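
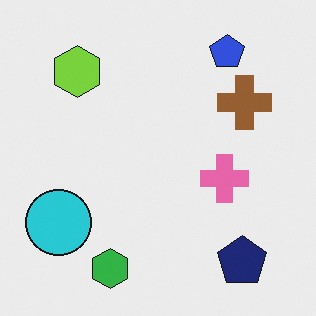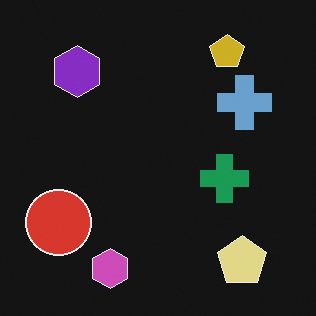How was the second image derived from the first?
The transformation is: color-inverted (negative).

The light background has become dark and every shape's color is its complement — a photographic negative.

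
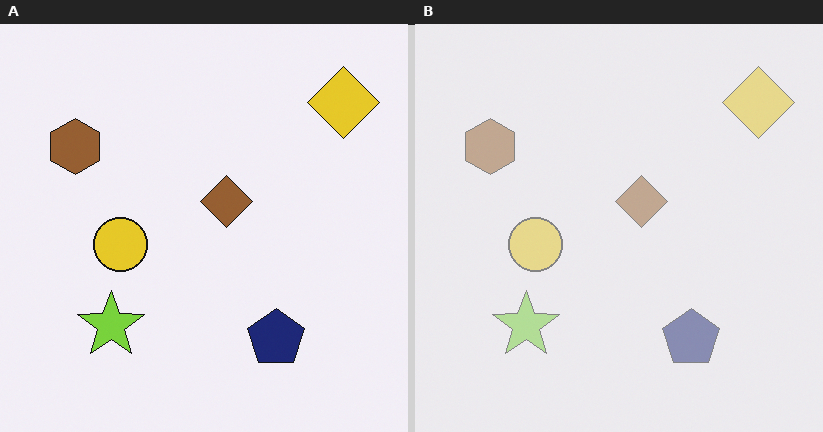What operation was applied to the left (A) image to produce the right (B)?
This is the original image washed out (contrast reduced).

Tones are pushed toward mid-grey across the whole image — a global contrast change.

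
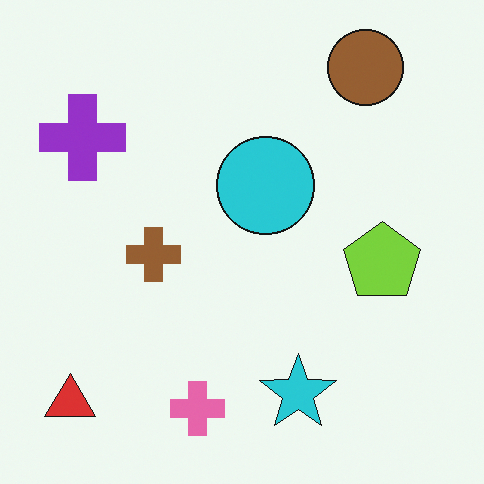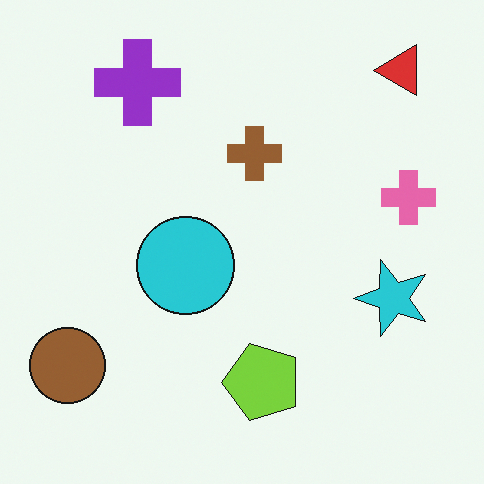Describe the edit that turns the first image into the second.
Transposed (reflected across the top-left ↔ bottom-right diagonal).

Shapes have swapped their row and column positions — what was in the top-right is now in the bottom-left — a diagonal reflection.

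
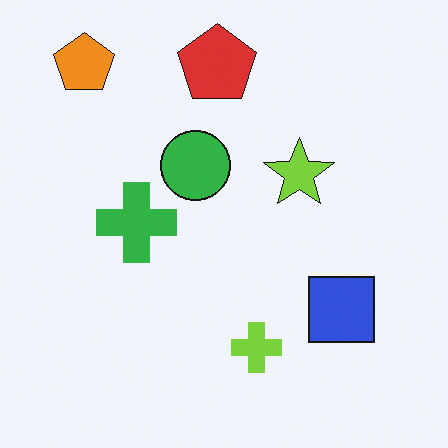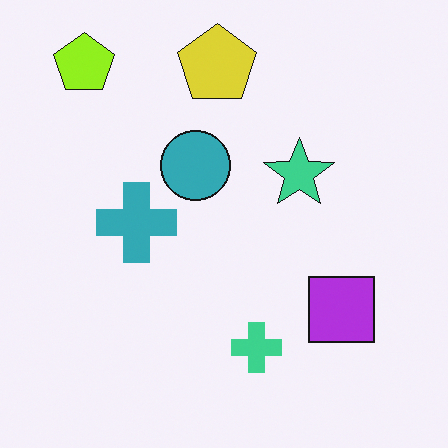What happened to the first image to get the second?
The transformation is: hue-shifted slightly.

Every shape's color has rotated by the same amount around the hue wheel — a uniform hue shift.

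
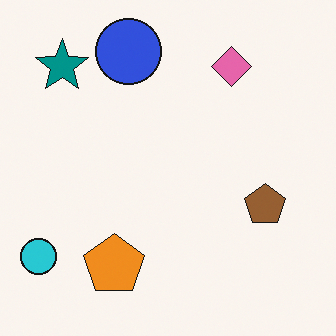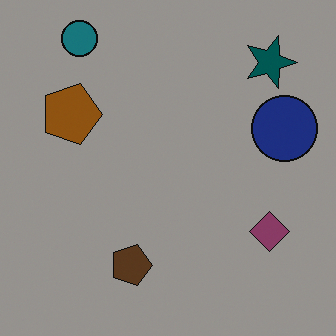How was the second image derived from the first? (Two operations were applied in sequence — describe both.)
The second image is the first darkened a lot, then rotated 90° clockwise.

Every pixel — background and shapes alike — is uniformly darkened. The cyan circle sits in the bottom-left of the first image and the top-left of the second — consistent with a whole-image 90° clockwise rotation.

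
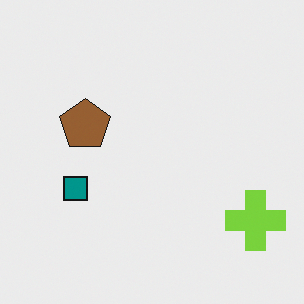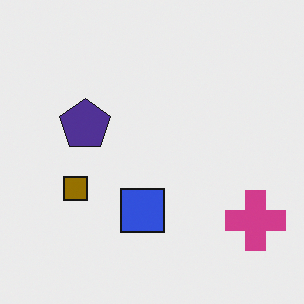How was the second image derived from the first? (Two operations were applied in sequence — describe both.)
The transformation is: hue-shifted by a large amount, then overlaid with an additional blue square.

Every shape's color has rotated by the same amount around the hue wheel — a uniform hue shift. A blue square appears in the second image that is absent from the first.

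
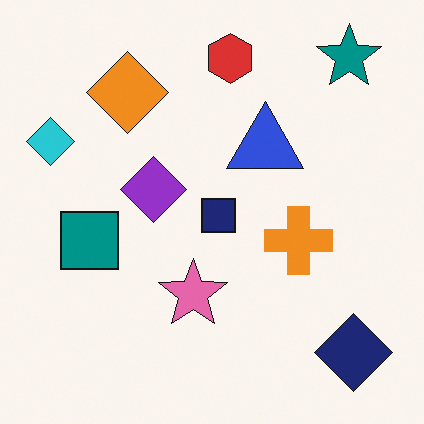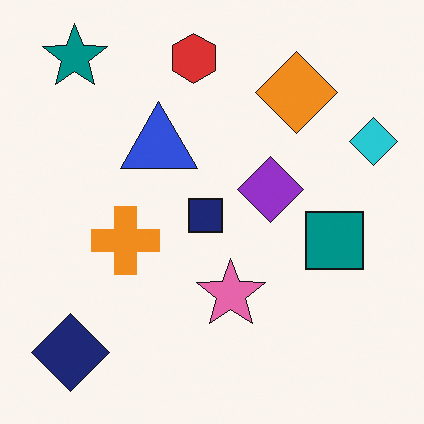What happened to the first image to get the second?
The second image is the first flipped horizontally (left ↔ right).

The cyan diamond is in the top-left of the first image and the top-right of the second — shapes on opposite sides of the vertical midline have swapped in a mirror flip.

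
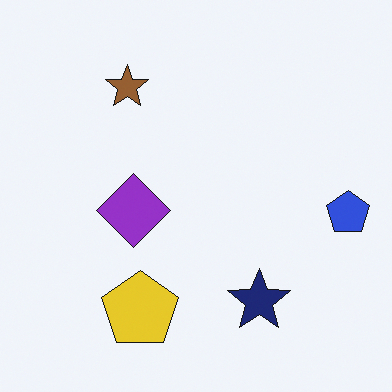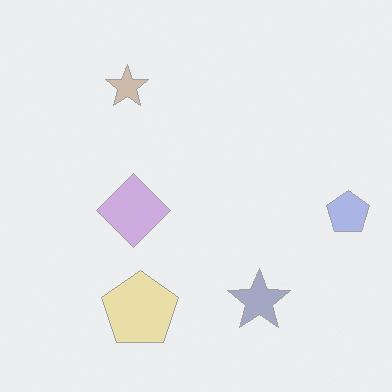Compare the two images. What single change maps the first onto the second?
The image was given much lower contrast.

Tones are pushed toward mid-grey across the whole image — a global contrast change.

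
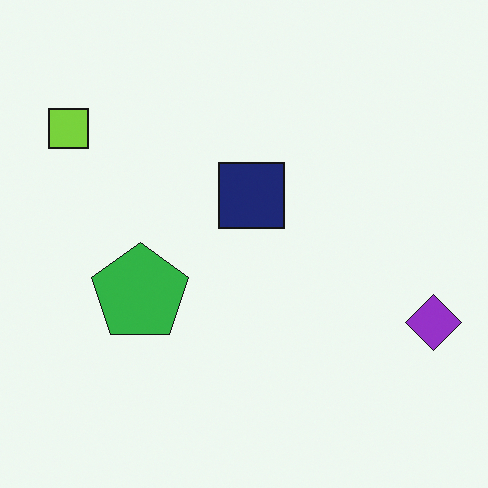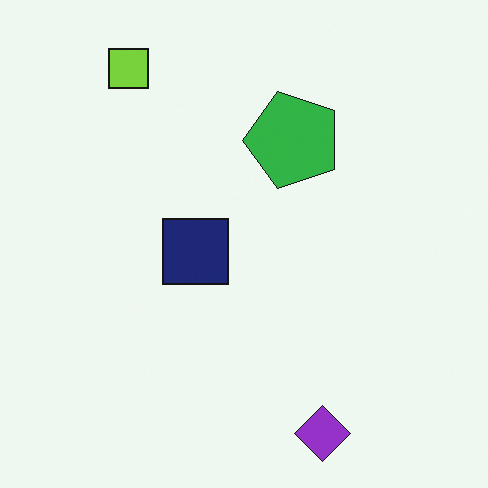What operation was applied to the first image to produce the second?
The image was transposed (reflected across the top-left ↔ bottom-right diagonal).

Shapes have swapped their row and column positions — what was in the top-right is now in the bottom-left — a diagonal reflection.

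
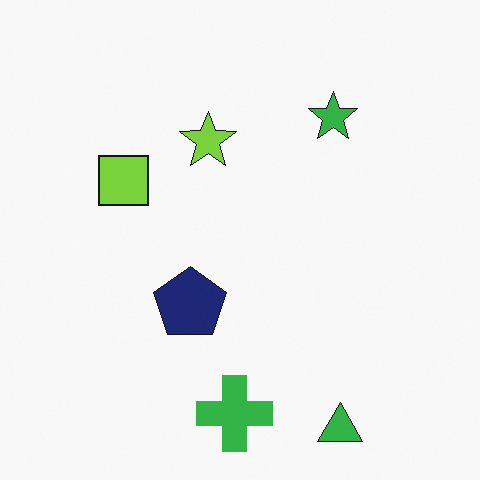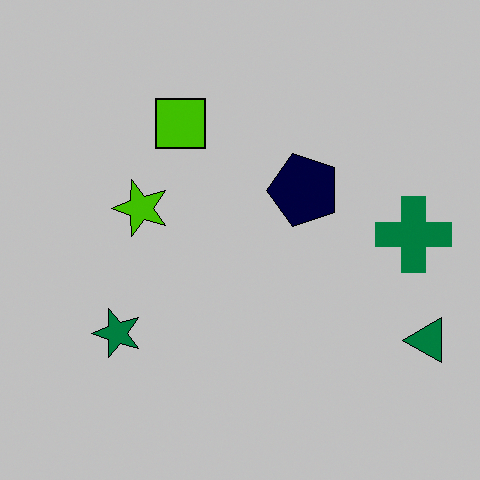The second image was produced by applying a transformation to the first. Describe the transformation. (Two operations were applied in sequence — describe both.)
The image was transposed (reflected across the top-left ↔ bottom-right diagonal), then heavily posterized to just a handful of flat colors.

Shapes have swapped their row and column positions — what was in the top-right is now in the bottom-left — a diagonal reflection. Each flat color has snapped to a coarser quantized level — most visibly, the near-white background has dropped to a flat grey.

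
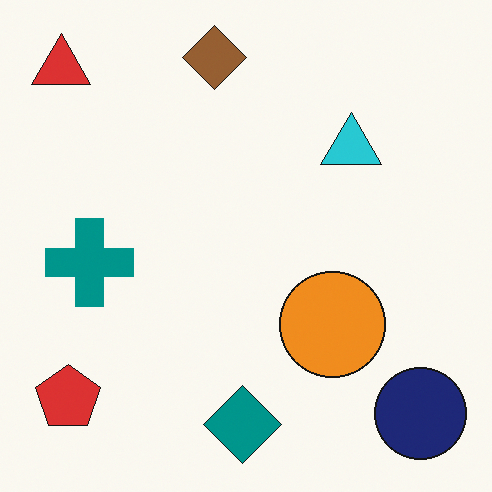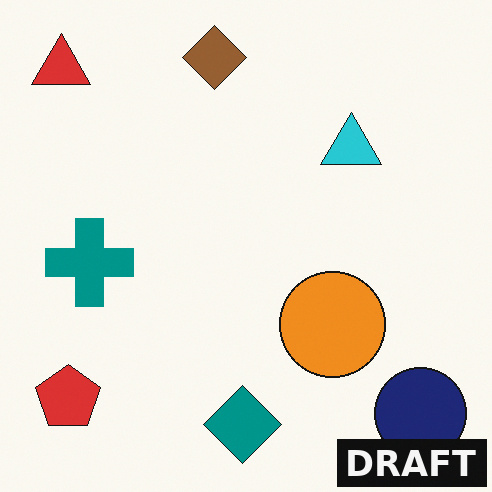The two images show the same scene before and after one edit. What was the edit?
This is the original image watermarked with the text "DRAFT" in the lower-right corner.

A dark label reading "DRAFT" appears in the lower-right corner.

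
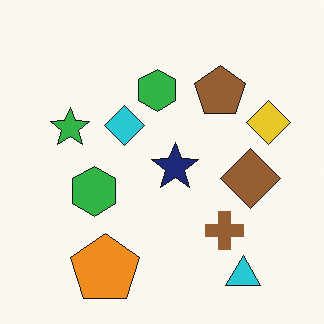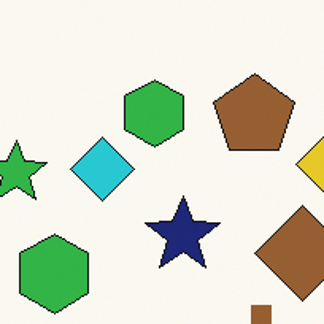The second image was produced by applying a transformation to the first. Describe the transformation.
The image was cropped slightly and scaled back up.

The visible shapes are larger and the field of view is narrower; shapes near the original edges may be partly or wholly outside the frame — a crop-and-rescale.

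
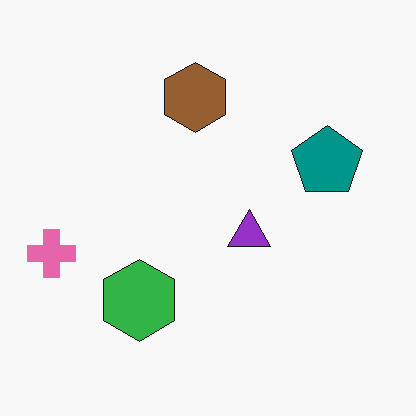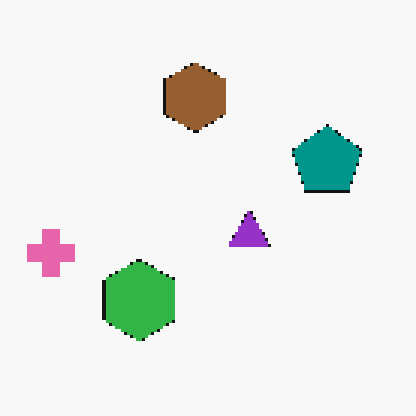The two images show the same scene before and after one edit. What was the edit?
It was mildly pixelated.

Shapes are reduced to large square blocks; fine edges and outlines are lost — a downscale-then-upscale (mosaic) effect.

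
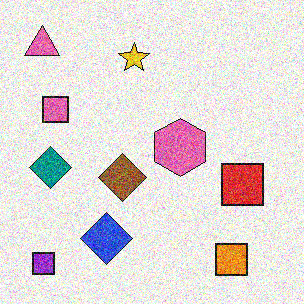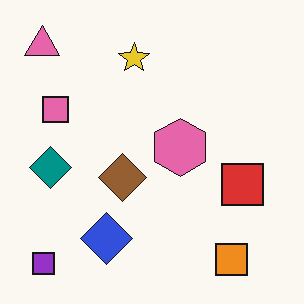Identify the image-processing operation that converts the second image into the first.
The transformation is: degraded with strong gaussian noise.

Random speckle covers the whole image, including the flat background.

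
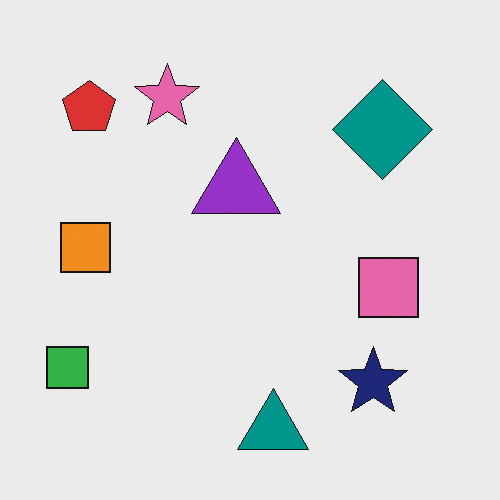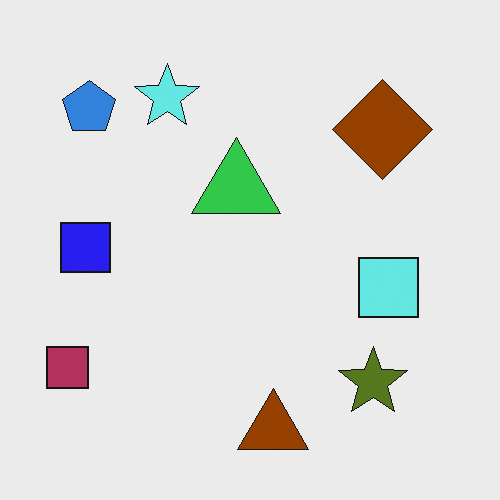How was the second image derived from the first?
It was hue-shifted through roughly half the color wheel.

Every shape's color has rotated by the same amount around the hue wheel — a uniform hue shift.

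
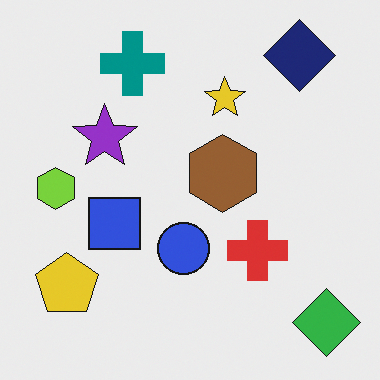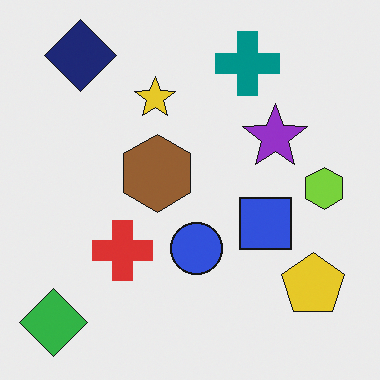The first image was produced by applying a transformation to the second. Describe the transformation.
Flipped horizontally (left ↔ right).

The green diamond is in the bottom-left of the second image and the bottom-right of the first — shapes on opposite sides of the vertical midline have swapped in a mirror flip.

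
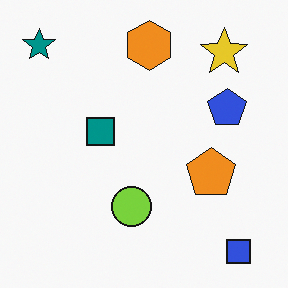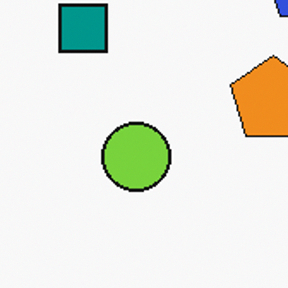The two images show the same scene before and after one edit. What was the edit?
The image was cropped tightly and scaled back up.

The visible shapes are larger and the field of view is narrower; shapes near the original edges may be partly or wholly outside the frame — a crop-and-rescale.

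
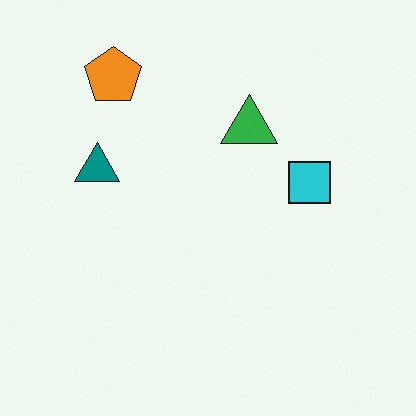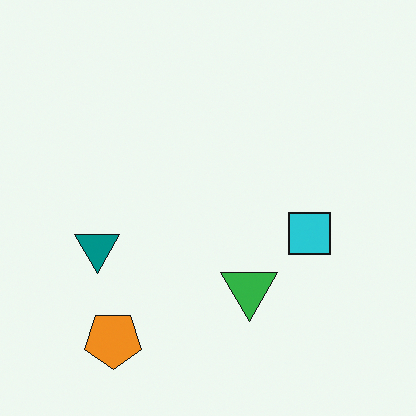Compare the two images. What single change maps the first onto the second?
This is the original image flipped vertically (top ↔ bottom).

The orange pentagon is in the top-left of the first image and the bottom-left of the second — shapes on opposite sides of the horizontal midline have swapped in a mirror flip.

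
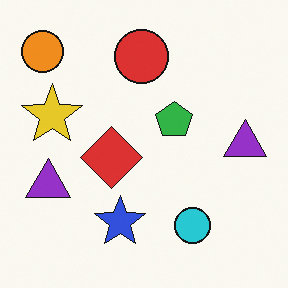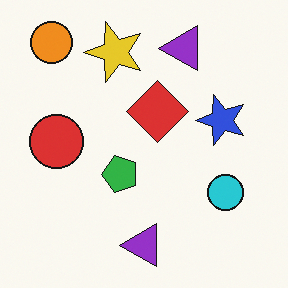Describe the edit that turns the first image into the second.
The transformation is: transposed (reflected across the top-left ↔ bottom-right diagonal).

Shapes have swapped their row and column positions — what was in the top-right is now in the bottom-left — a diagonal reflection.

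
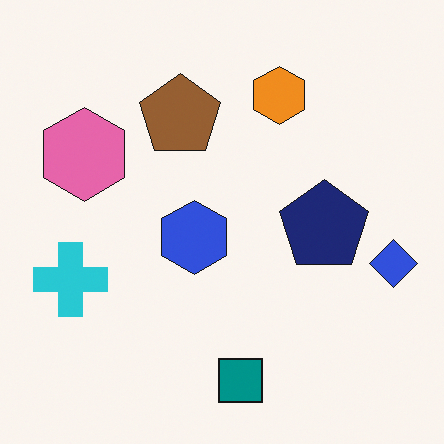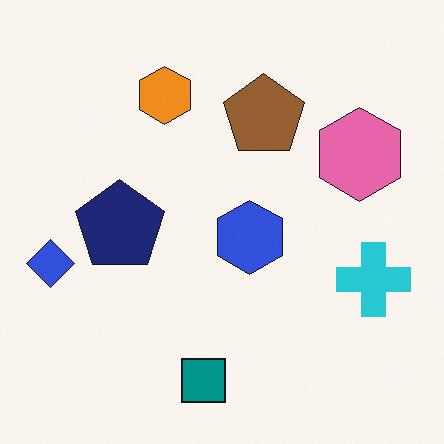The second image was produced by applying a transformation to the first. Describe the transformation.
The image was flipped horizontally (left ↔ right).

The blue diamond is in the right of the first image and the left of the second — shapes on opposite sides of the vertical midline have swapped in a mirror flip.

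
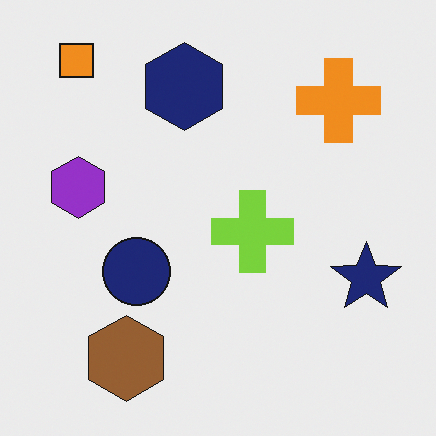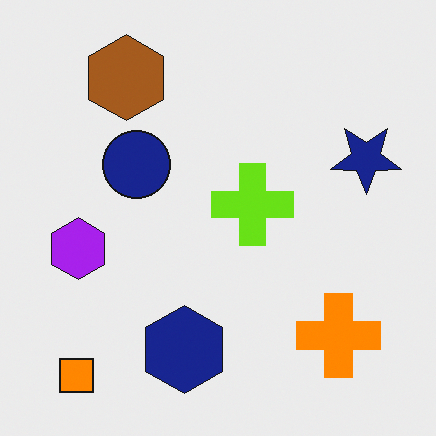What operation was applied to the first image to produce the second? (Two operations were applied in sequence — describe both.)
The second image is the first flipped vertically (top ↔ bottom), then slightly oversaturated.

The orange square is in the top-left of the first image and the bottom-left of the second — shapes on opposite sides of the horizontal midline have swapped in a mirror flip. All colors are more vivid — a global saturation change.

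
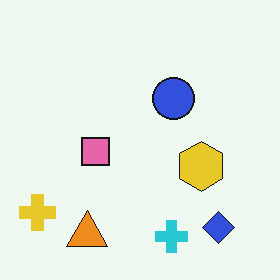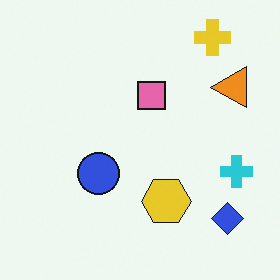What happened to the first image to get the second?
It was transposed (reflected across the top-left ↔ bottom-right diagonal).

Shapes have swapped their row and column positions — what was in the top-right is now in the bottom-left — a diagonal reflection.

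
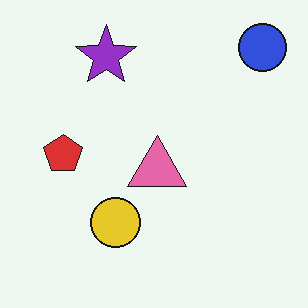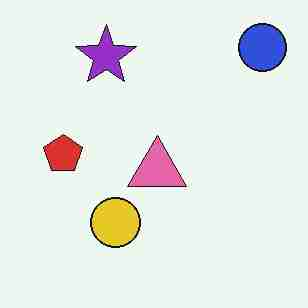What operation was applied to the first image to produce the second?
The image was degraded with heavy JPEG compression.

Blocky 8×8 compression artifacts appear around shape edges and the flat background shows ringing — characteristic JPEG degradation.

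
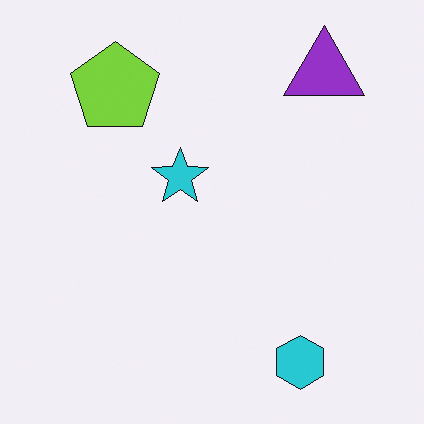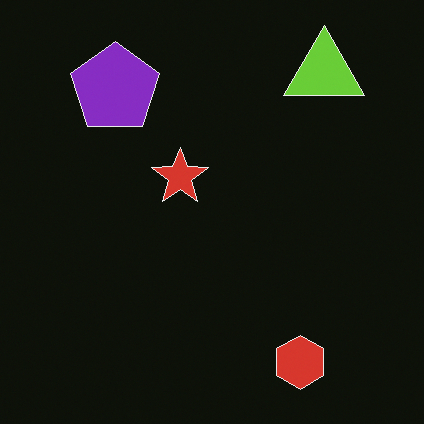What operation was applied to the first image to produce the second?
This is the original image color-inverted (negative).

The light background has become dark and every shape's color is its complement — a photographic negative.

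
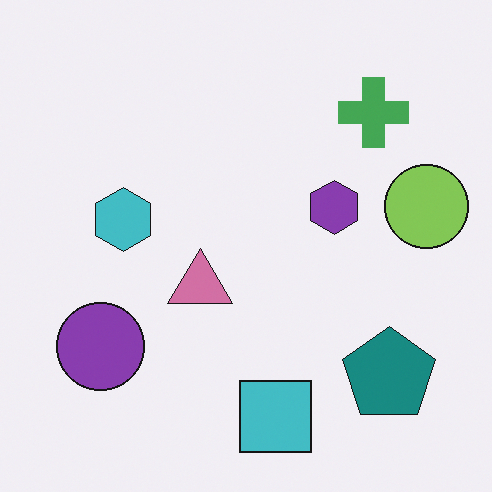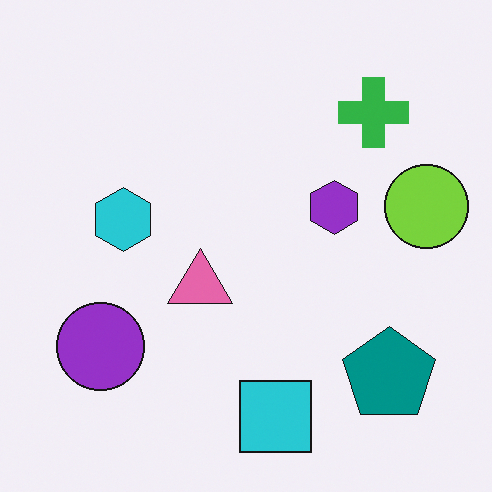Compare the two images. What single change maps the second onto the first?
The image was slightly desaturated.

All colors are more muted and greyish — a global saturation change.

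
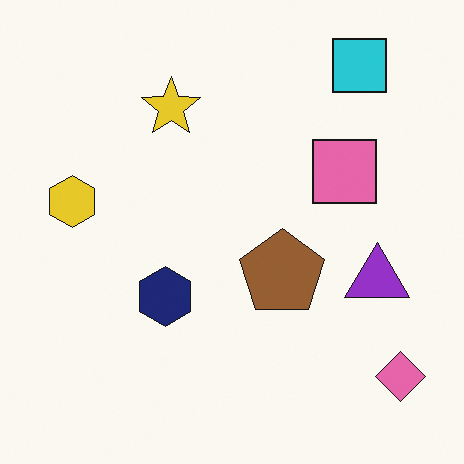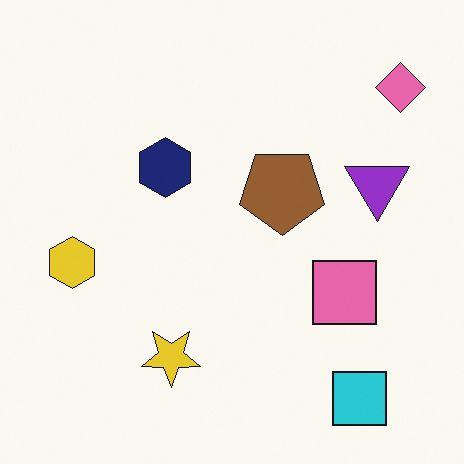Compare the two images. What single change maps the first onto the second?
It was flipped vertically (top ↔ bottom).

The cyan square is in the top-right of the first image and the bottom-right of the second — shapes on opposite sides of the horizontal midline have swapped in a mirror flip.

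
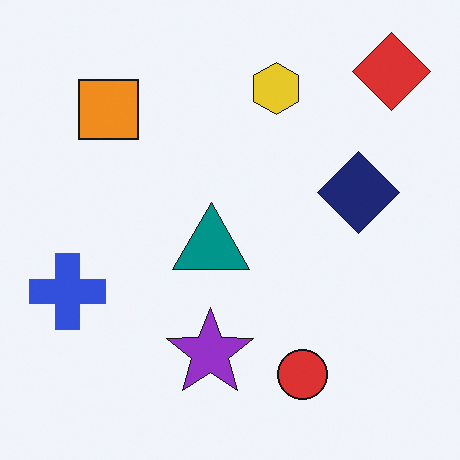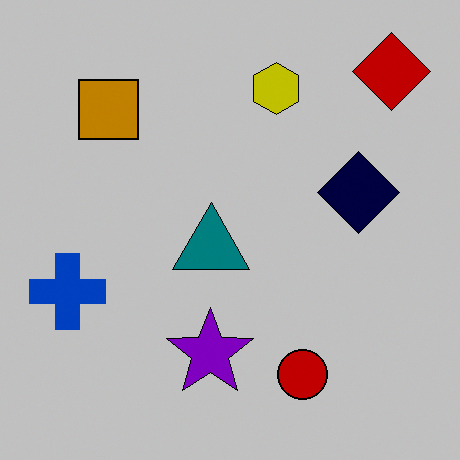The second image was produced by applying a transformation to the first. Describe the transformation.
It was aggressively posterized.

Each flat color has snapped to a coarser quantized level — most visibly, the near-white background has dropped to a flat grey.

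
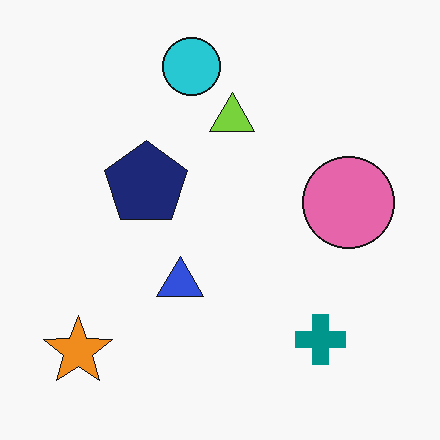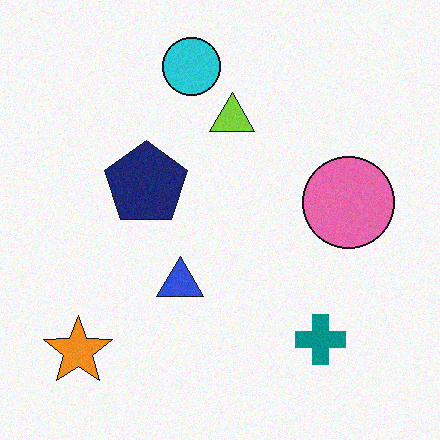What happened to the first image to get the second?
The image was degraded with light additive noise.

Random speckle covers the whole image, including the flat background.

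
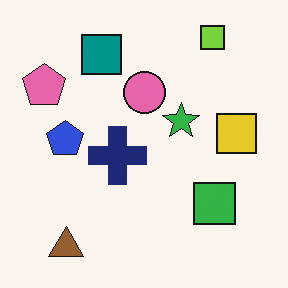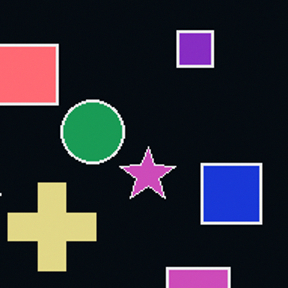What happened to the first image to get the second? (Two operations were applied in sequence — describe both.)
The transformation is: cropped slightly and scaled back up, then color-inverted (negative).

The visible shapes are larger and the field of view is narrower; shapes near the original edges may be partly or wholly outside the frame — a crop-and-rescale. The light background has become dark and every shape's color is its complement — a photographic negative.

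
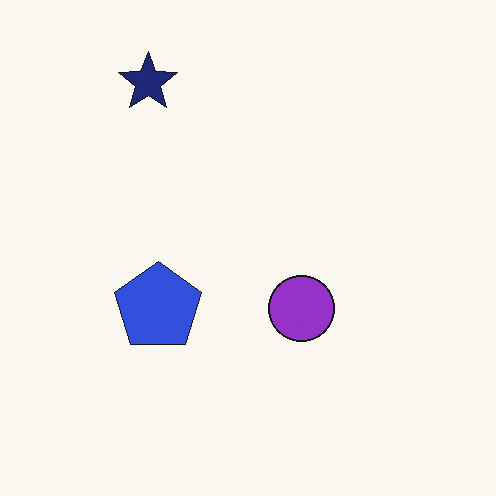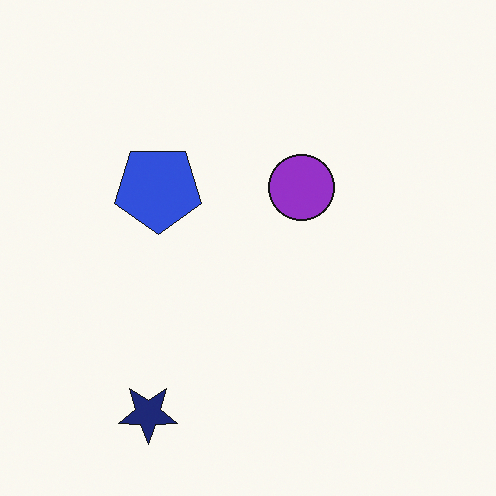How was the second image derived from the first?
This is the original image flipped vertically (top ↔ bottom).

The navy star is in the top-left of the first image and the bottom-left of the second — shapes on opposite sides of the horizontal midline have swapped in a mirror flip.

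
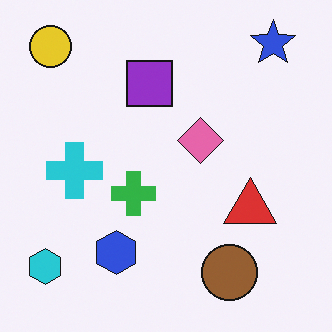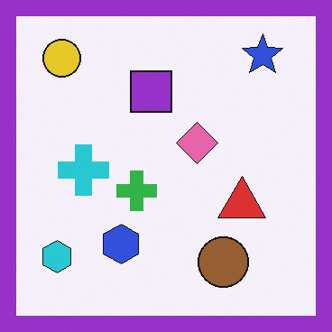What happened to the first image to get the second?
This is the original image framed with a purple border.

A solid purple frame runs around the edge of the second image, with the content slightly shrunk inside it.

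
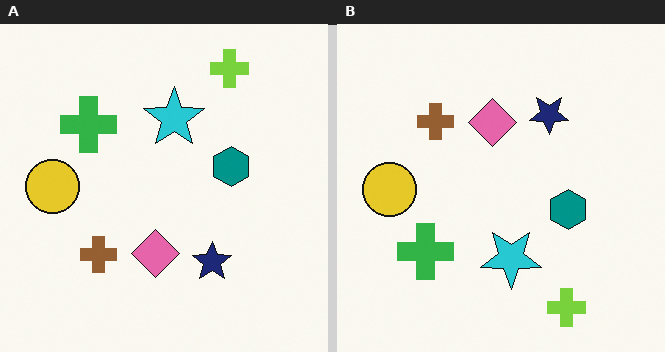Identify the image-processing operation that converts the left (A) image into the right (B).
The right (B) image is the left (A) flipped vertically (top ↔ bottom).

The lime cross is in the top-right of the left (A) image and the bottom-right of the right (B) — shapes on opposite sides of the horizontal midline have swapped in a mirror flip.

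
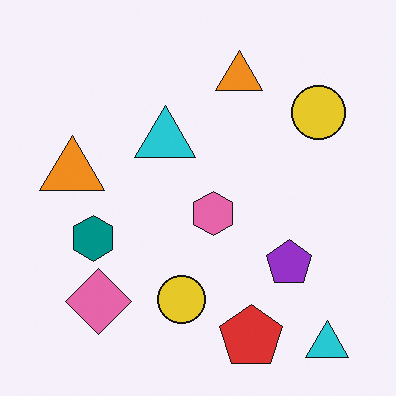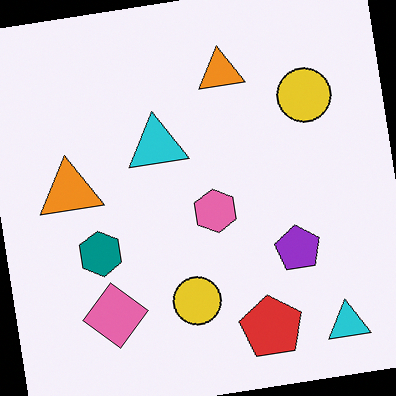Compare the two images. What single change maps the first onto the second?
The second image is the first rotated counter-clockwise by a few degrees.

Every shape is tilted by the same angle and the image corners show triangular fill wedges — a whole-image rotation by a non-right angle.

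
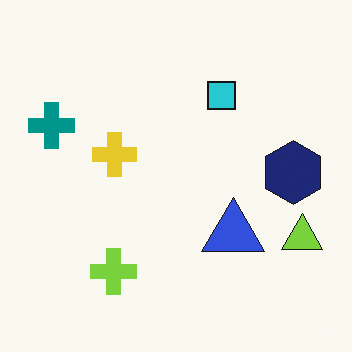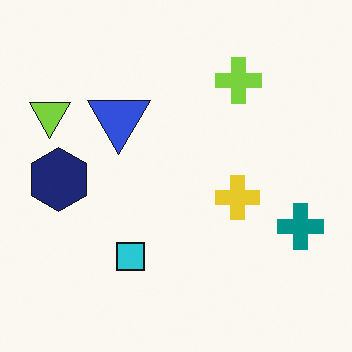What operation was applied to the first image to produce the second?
The transformation is: rotated 180°.

The lime triangle sits in the bottom-right of the first image and the top-left of the second — consistent with a whole-image 180° rotation.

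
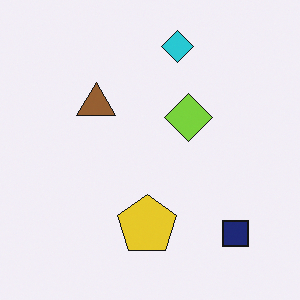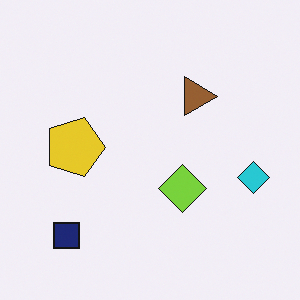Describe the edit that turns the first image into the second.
This is the original image rotated 90° clockwise.

The navy square sits in the bottom-right of the first image and the bottom-left of the second — consistent with a whole-image 90° clockwise rotation.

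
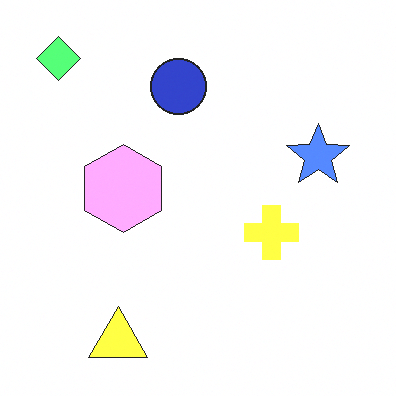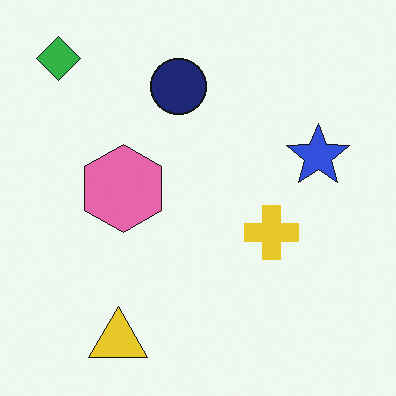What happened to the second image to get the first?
The image was brightened a lot.

Every pixel — background and shapes alike — is uniformly brightened.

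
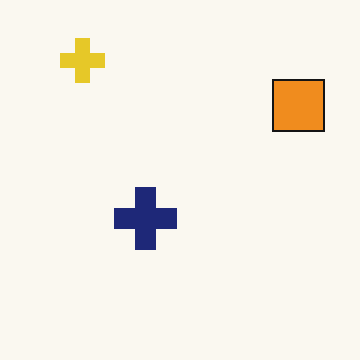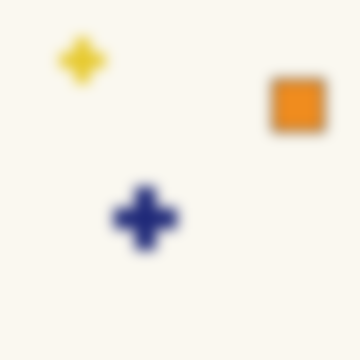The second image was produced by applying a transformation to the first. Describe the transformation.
Strongly gaussian-blurred.

Shape edges and outlines are uniformly softened across the whole image.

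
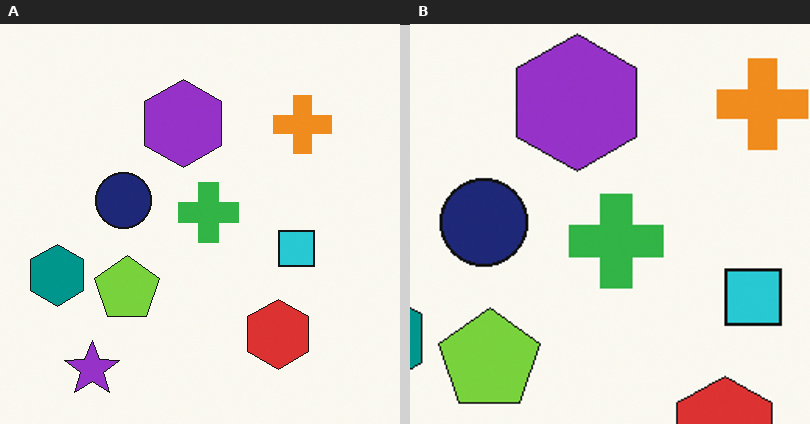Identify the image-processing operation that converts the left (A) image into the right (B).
The transformation is: cropped to a modestly smaller region and rescaled.

The visible shapes are larger and the field of view is narrower; shapes near the original edges may be partly or wholly outside the frame — a crop-and-rescale.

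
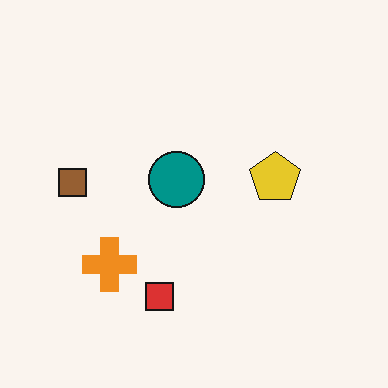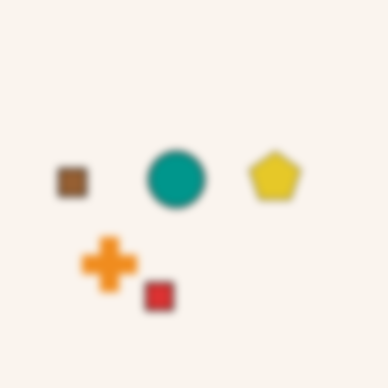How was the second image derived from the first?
Noticeably gaussian-blurred.

Shape edges and outlines are uniformly softened across the whole image.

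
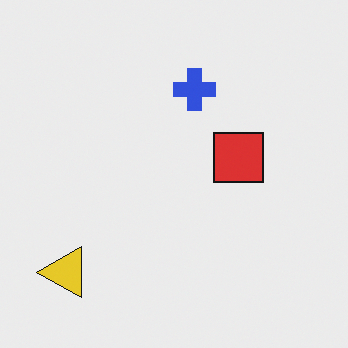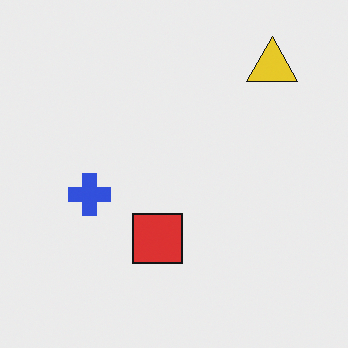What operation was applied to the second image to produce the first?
The image was transposed (reflected across the top-left ↔ bottom-right diagonal).

Shapes have swapped their row and column positions — what was in the top-right is now in the bottom-left — a diagonal reflection.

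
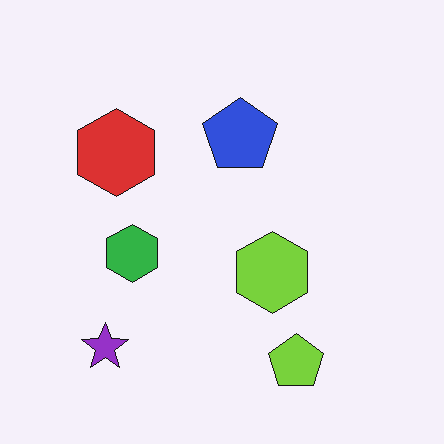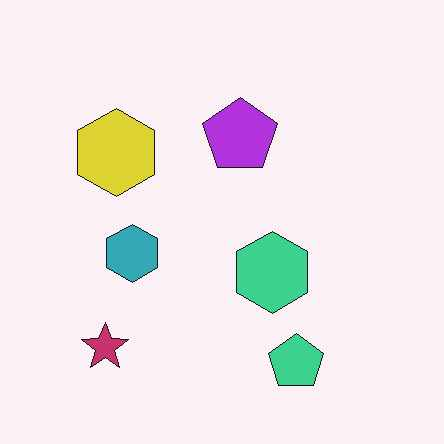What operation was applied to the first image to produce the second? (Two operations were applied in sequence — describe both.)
This is the original image hue-shifted by a small amount, then given moderate JPEG compression.

Every shape's color has rotated by the same amount around the hue wheel — a uniform hue shift. Blocky 8×8 compression artifacts appear around shape edges and the flat background shows ringing — characteristic JPEG degradation.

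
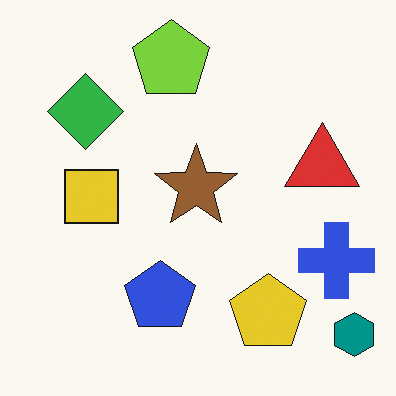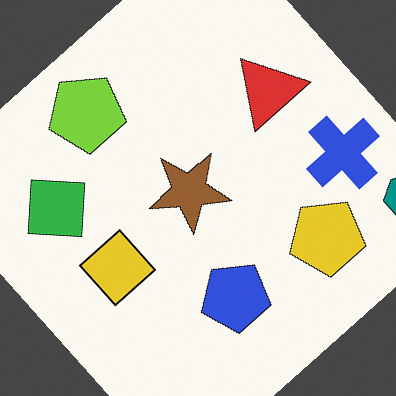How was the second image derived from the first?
Rotated counter-clockwise by a large amount — several tens of degrees.

Every shape is tilted by the same angle and the image corners show triangular fill wedges — a whole-image rotation by a non-right angle.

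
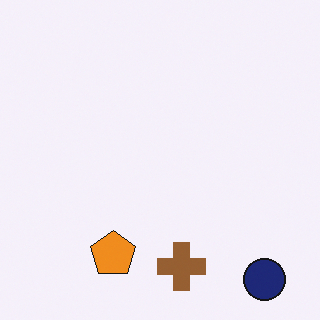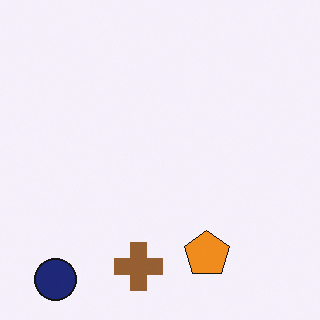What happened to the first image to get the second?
The transformation is: flipped horizontally (left ↔ right).

The navy circle is in the bottom-right of the first image and the bottom-left of the second — shapes on opposite sides of the vertical midline have swapped in a mirror flip.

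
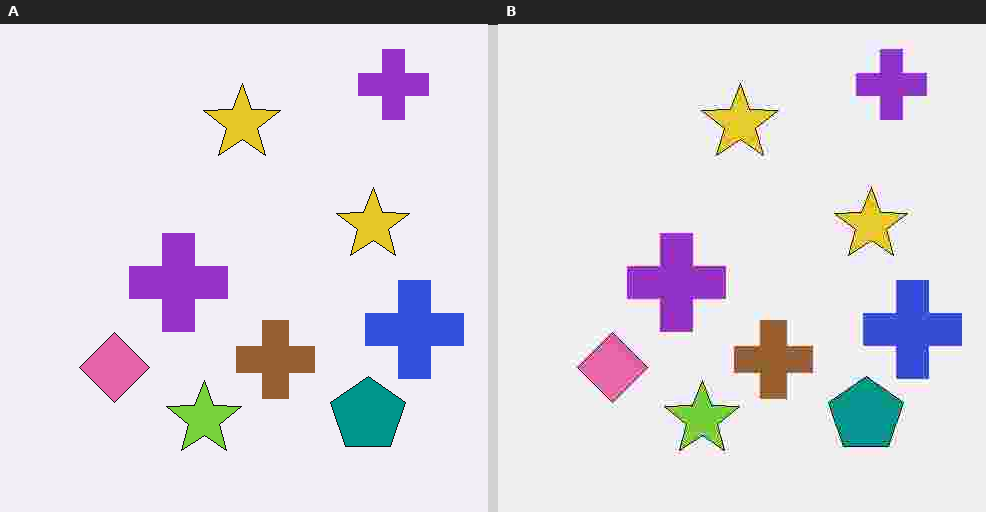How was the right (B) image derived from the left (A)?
The transformation is: heavily JPEG-compressed with obvious blocking artifacts.

Blocky 8×8 compression artifacts appear around shape edges and the flat background shows ringing — characteristic JPEG degradation.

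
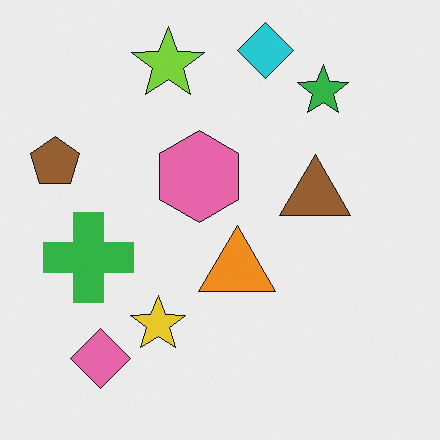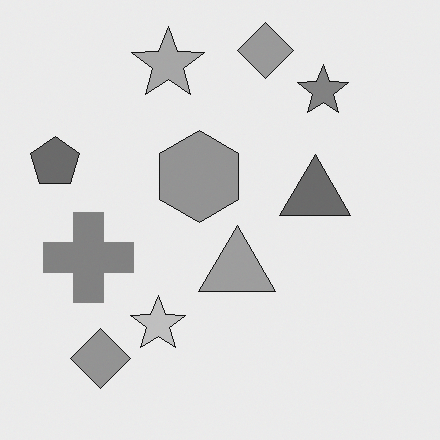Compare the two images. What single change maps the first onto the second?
Converted to grayscale.

All color is removed — every shape is now a shade of grey.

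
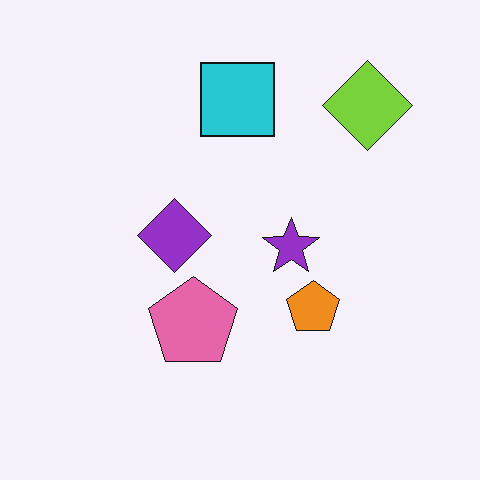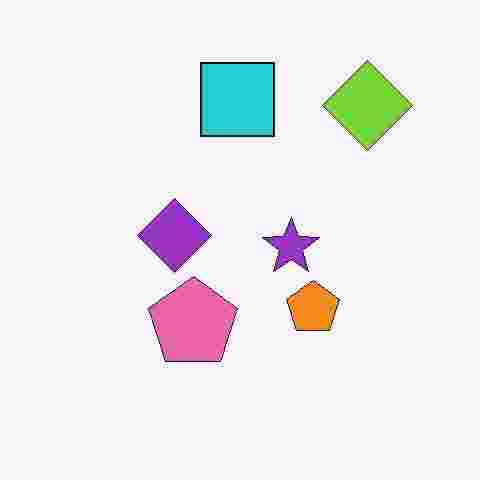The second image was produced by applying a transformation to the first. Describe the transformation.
The image was degraded with heavy JPEG compression.

Blocky 8×8 compression artifacts appear around shape edges and the flat background shows ringing — characteristic JPEG degradation.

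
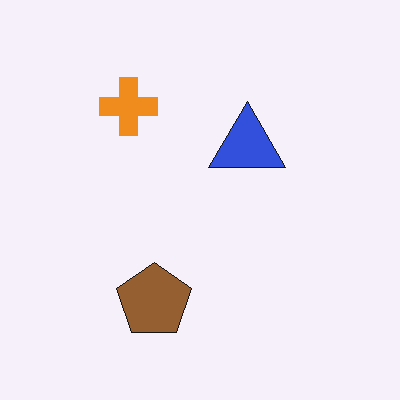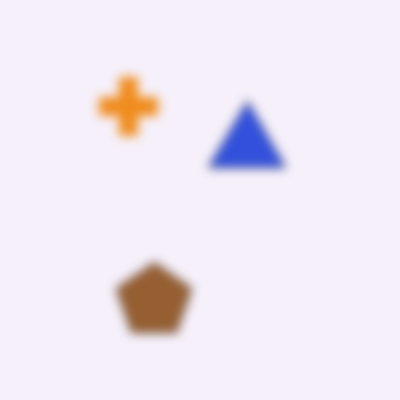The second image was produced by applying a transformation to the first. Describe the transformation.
The image was strongly gaussian-blurred.

Shape edges and outlines are uniformly softened across the whole image.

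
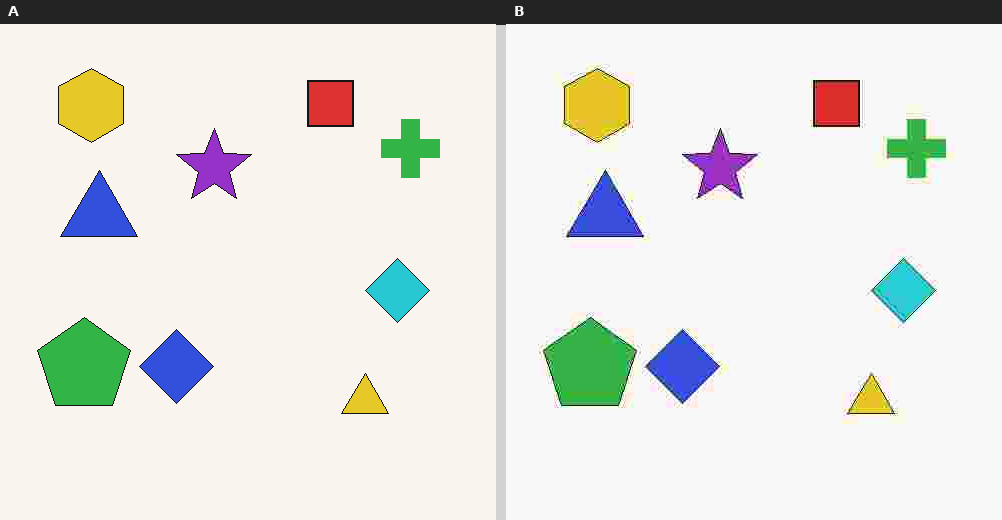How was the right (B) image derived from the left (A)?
This is the original image degraded with heavy JPEG compression.

Blocky 8×8 compression artifacts appear around shape edges and the flat background shows ringing — characteristic JPEG degradation.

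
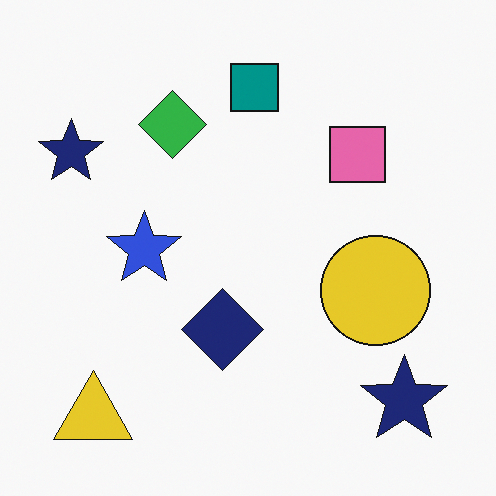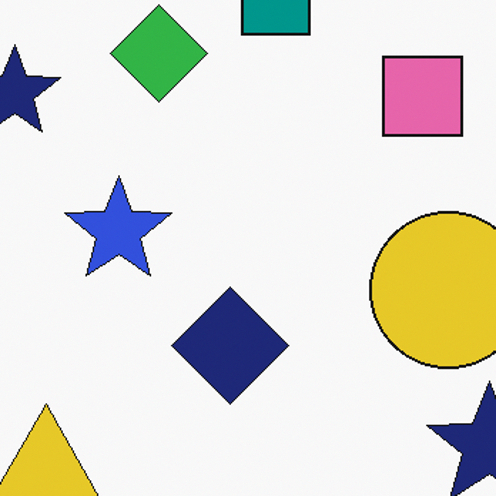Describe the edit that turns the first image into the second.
It was cropped slightly and scaled back up.

The visible shapes are larger and the field of view is narrower; shapes near the original edges may be partly or wholly outside the frame — a crop-and-rescale.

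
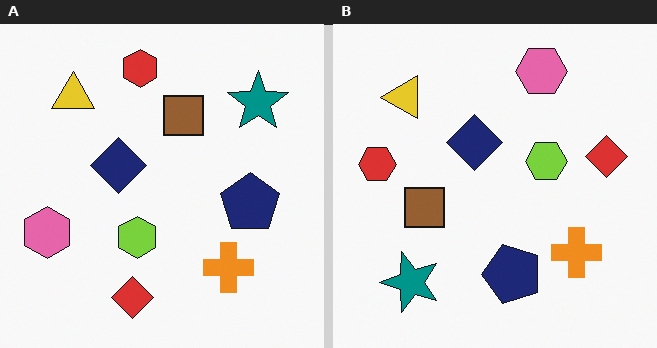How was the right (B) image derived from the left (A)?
The image was transposed (reflected across the top-left ↔ bottom-right diagonal).

Shapes have swapped their row and column positions — what was in the top-right is now in the bottom-left — a diagonal reflection.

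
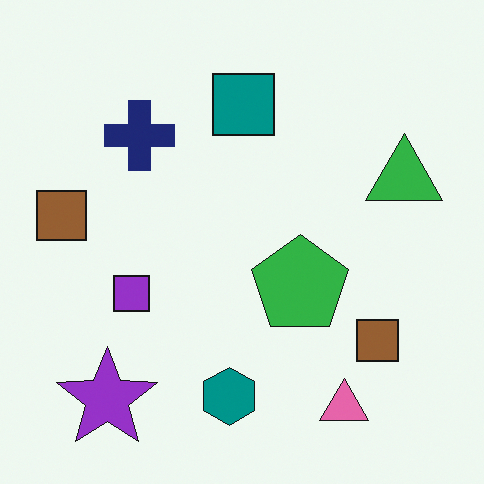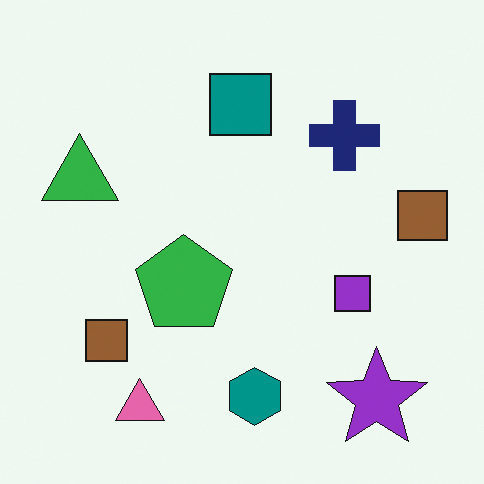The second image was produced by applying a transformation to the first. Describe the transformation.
The second image is the first flipped horizontally (left ↔ right).

The green triangle is in the right of the first image and the left of the second — shapes on opposite sides of the vertical midline have swapped in a mirror flip.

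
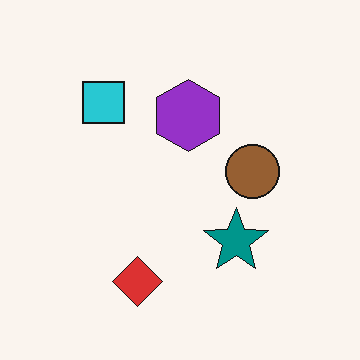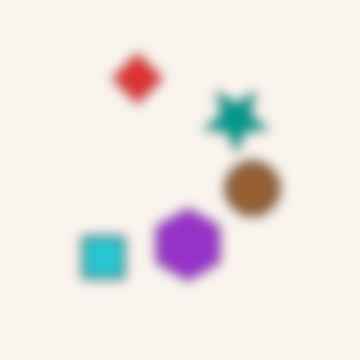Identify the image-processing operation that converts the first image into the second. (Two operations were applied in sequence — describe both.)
It was flipped vertically (top ↔ bottom), then strongly gaussian-blurred.

The red diamond is in the bottom of the first image and the top of the second — shapes on opposite sides of the horizontal midline have swapped in a mirror flip. Shape edges and outlines are uniformly softened across the whole image.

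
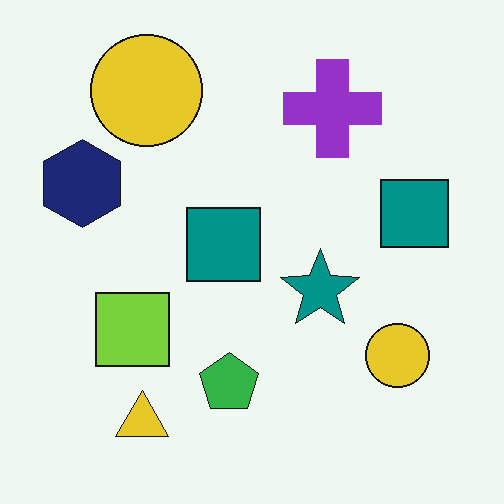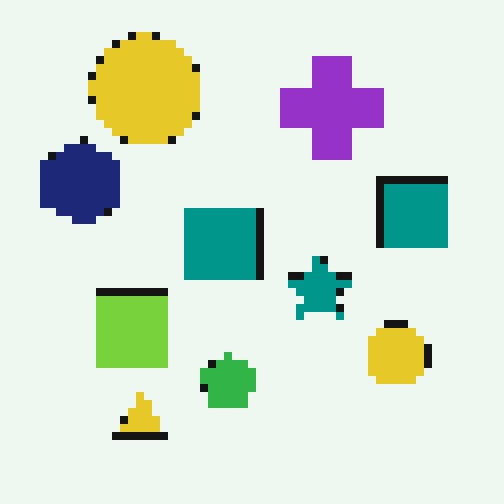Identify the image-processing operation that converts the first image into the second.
This is the original image pixelated into visible square blocks.

Shapes are reduced to large square blocks; fine edges and outlines are lost — a downscale-then-upscale (mosaic) effect.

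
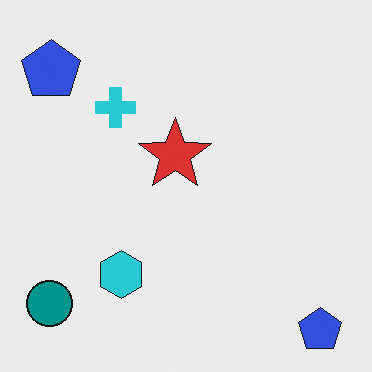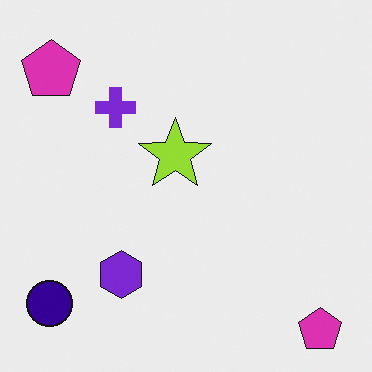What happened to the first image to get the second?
Hue-shifted noticeably.

Every shape's color has rotated by the same amount around the hue wheel — a uniform hue shift.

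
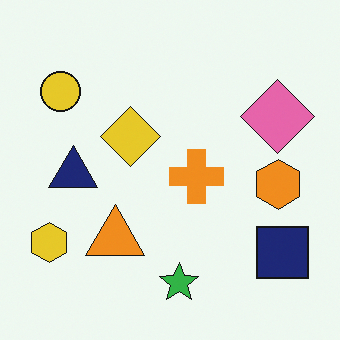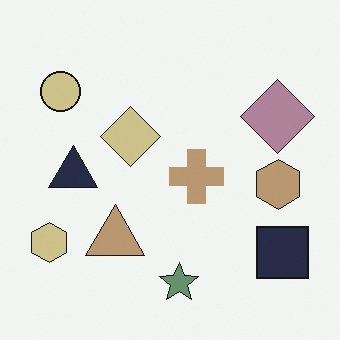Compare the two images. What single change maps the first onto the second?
The transformation is: heavily desaturated.

All colors are more muted and greyish — a global saturation change.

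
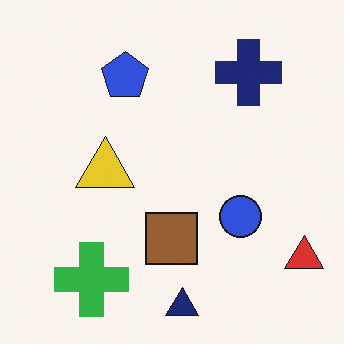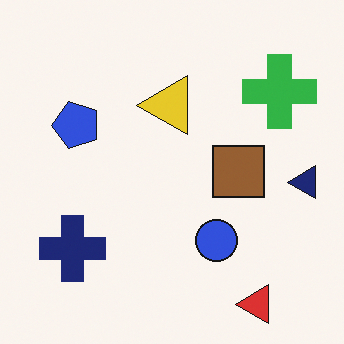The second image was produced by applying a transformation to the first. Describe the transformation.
It was transposed (reflected across the top-left ↔ bottom-right diagonal).

Shapes have swapped their row and column positions — what was in the top-right is now in the bottom-left — a diagonal reflection.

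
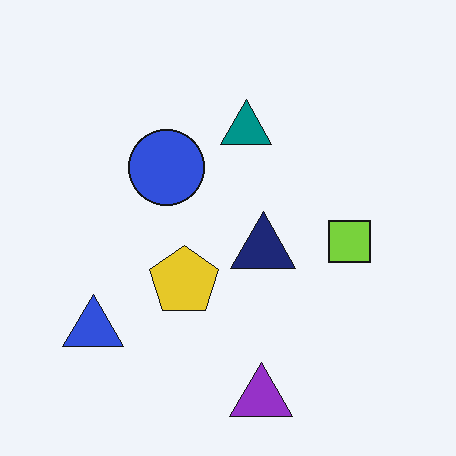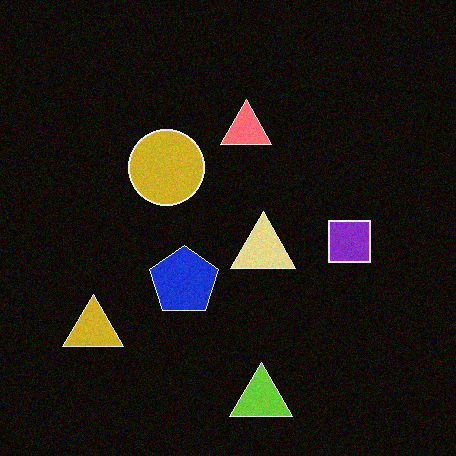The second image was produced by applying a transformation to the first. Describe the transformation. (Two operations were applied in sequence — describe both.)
This is the original image color-inverted (negative), then degraded with light additive noise.

The light background has become dark and every shape's color is its complement — a photographic negative. Random speckle covers the whole image, including the flat background.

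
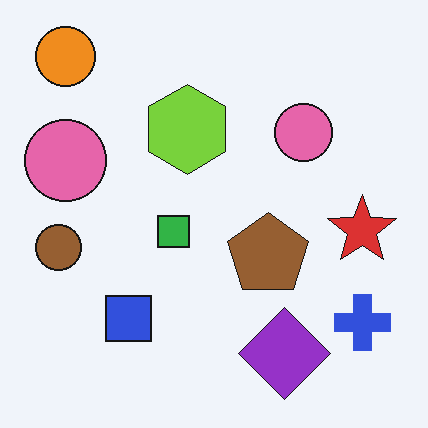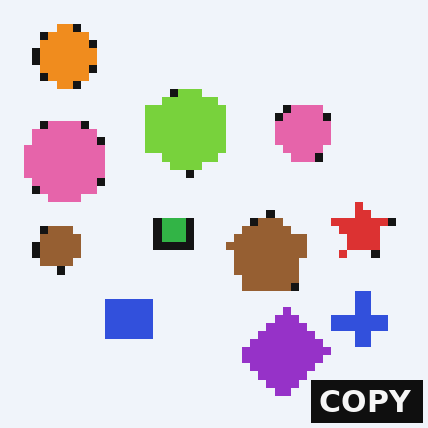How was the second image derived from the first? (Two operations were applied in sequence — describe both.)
Pixelated into visible square blocks, then watermarked with the text "COPY" in the lower-right corner.

Shapes are reduced to large square blocks; fine edges and outlines are lost — a downscale-then-upscale (mosaic) effect. A dark label reading "COPY" appears in the lower-right corner.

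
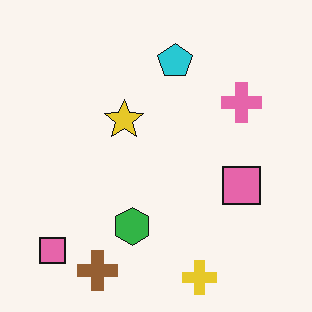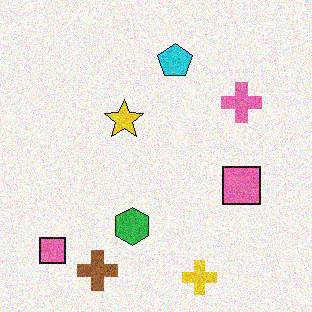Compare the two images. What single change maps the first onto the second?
Degraded with visible gaussian noise.

Random speckle covers the whole image, including the flat background.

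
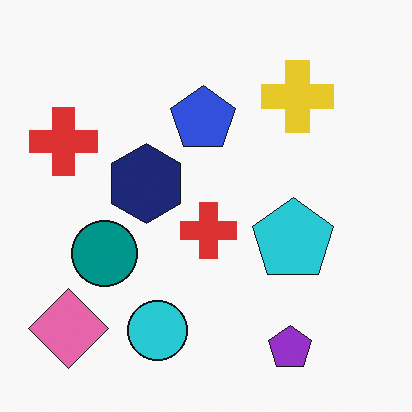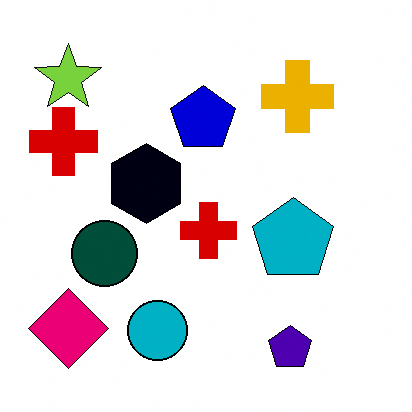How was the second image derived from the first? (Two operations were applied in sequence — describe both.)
The second image is the first given much higher contrast, then overlaid with an additional lime star.

Tones are pushed away from mid-grey across the whole image — a global contrast change. A lime star appears in the second image that is absent from the first.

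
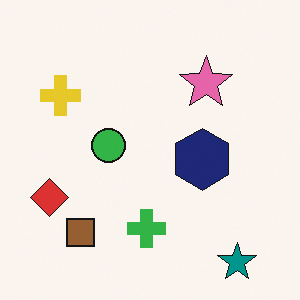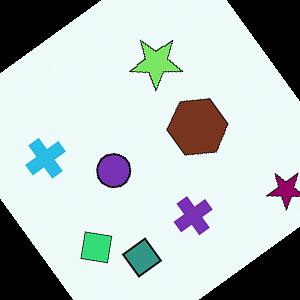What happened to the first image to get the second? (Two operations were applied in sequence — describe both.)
Hue-shifted through roughly a third of the color wheel, then rotated counter-clockwise by a large amount — several tens of degrees.

Every shape's color has rotated by the same amount around the hue wheel — a uniform hue shift. Every shape is tilted by the same angle and the image corners show triangular fill wedges — a whole-image rotation by a non-right angle.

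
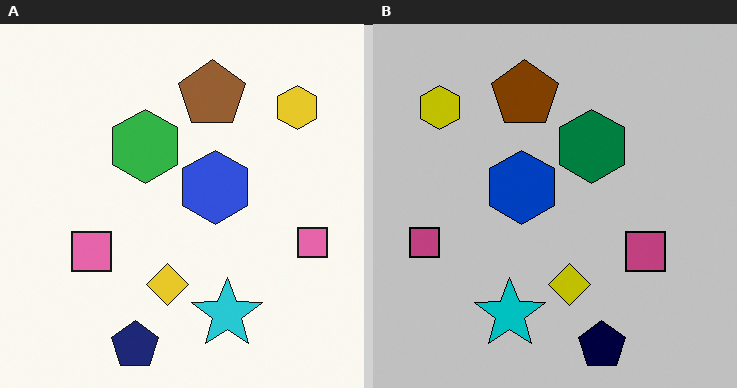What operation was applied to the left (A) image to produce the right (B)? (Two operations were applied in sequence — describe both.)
It was aggressively posterized, then flipped horizontally (left ↔ right).

Each flat color has snapped to a coarser quantized level — most visibly, the near-white background has dropped to a flat grey. The yellow hexagon is in the top-right of the left (A) image and the top-left of the right (B) — shapes on opposite sides of the vertical midline have swapped in a mirror flip.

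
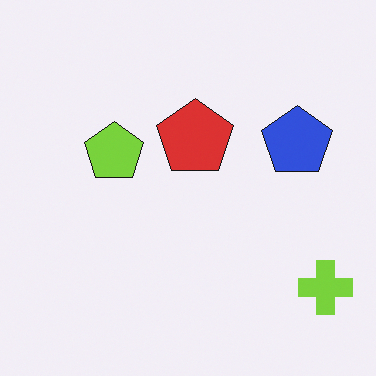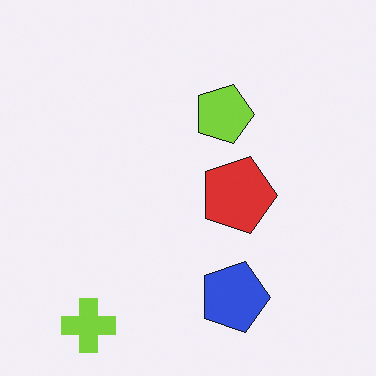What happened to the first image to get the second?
It was rotated 90° clockwise.

The lime cross sits in the bottom-right of the first image and the bottom-left of the second — consistent with a whole-image 90° clockwise rotation.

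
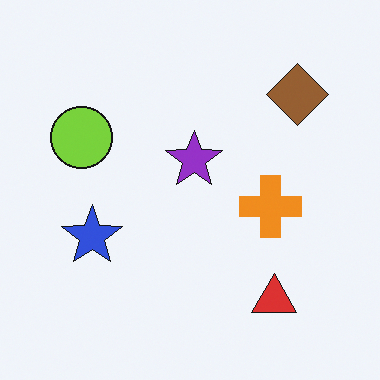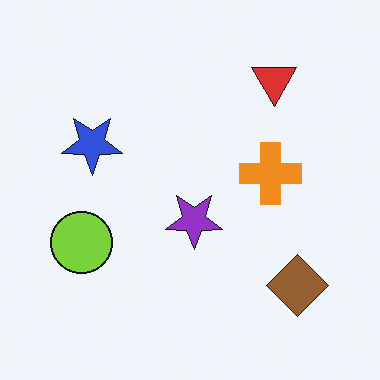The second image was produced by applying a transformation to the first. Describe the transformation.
This is the original image flipped vertically (top ↔ bottom).

The red triangle is in the bottom-right of the first image and the top-right of the second — shapes on opposite sides of the horizontal midline have swapped in a mirror flip.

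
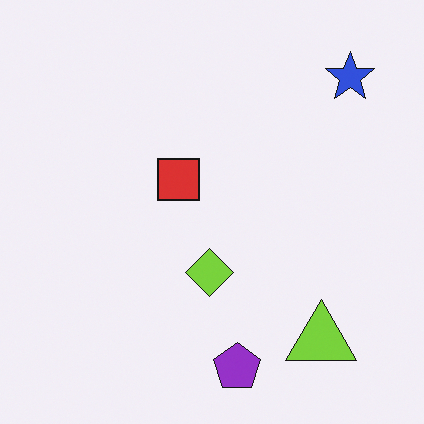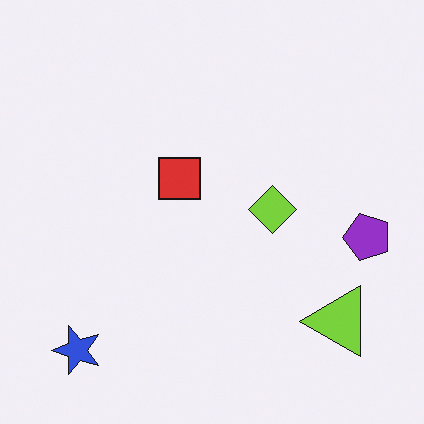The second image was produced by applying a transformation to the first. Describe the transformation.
The second image is the first transposed (reflected across the top-left ↔ bottom-right diagonal).

Shapes have swapped their row and column positions — what was in the top-right is now in the bottom-left — a diagonal reflection.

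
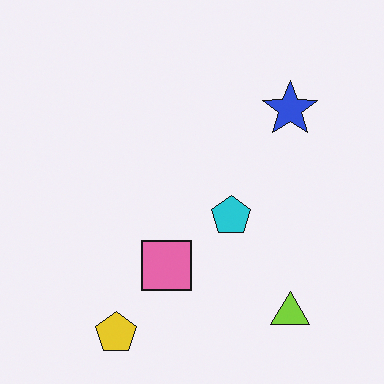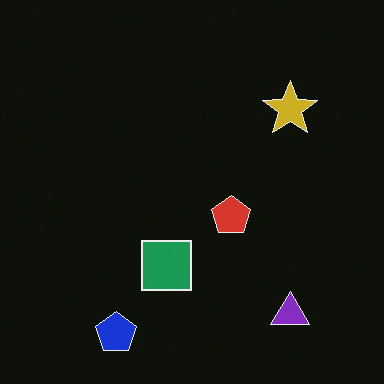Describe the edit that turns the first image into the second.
It was color-inverted (negative).

The light background has become dark and every shape's color is its complement — a photographic negative.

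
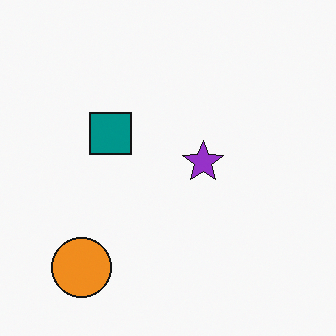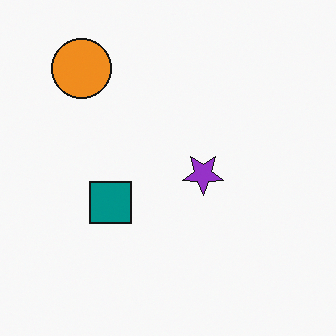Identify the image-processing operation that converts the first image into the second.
The transformation is: flipped vertically (top ↔ bottom).

The orange circle is in the bottom-left of the first image and the top-left of the second — shapes on opposite sides of the horizontal midline have swapped in a mirror flip.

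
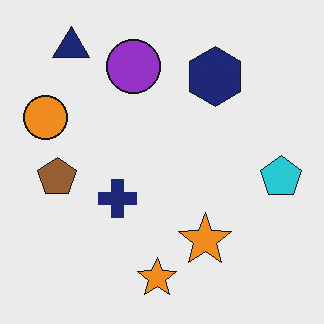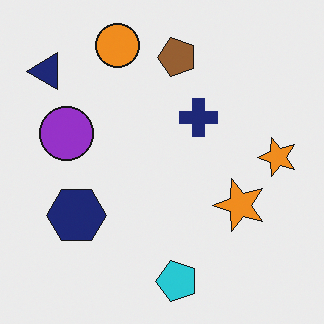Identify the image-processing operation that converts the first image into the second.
This is the original image transposed (reflected across the top-left ↔ bottom-right diagonal).

Shapes have swapped their row and column positions — what was in the top-right is now in the bottom-left — a diagonal reflection.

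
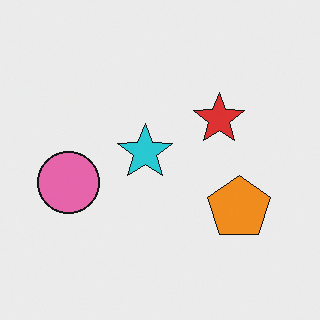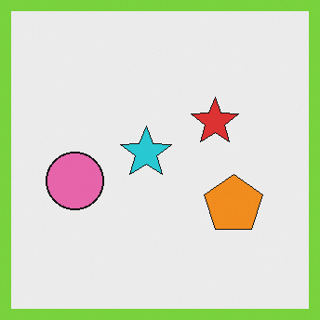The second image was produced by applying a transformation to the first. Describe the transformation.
The second image is the first framed with a lime border.

A solid lime frame runs around the edge of the second image, with the content slightly shrunk inside it.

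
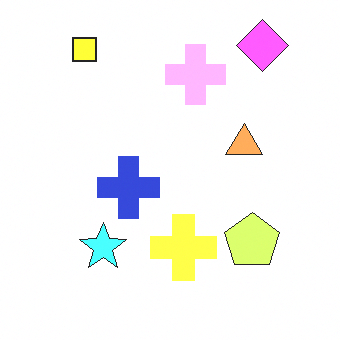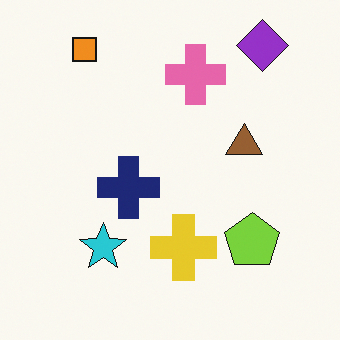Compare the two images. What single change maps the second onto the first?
The image was noticeably brightened.

Every pixel — background and shapes alike — is uniformly brightened.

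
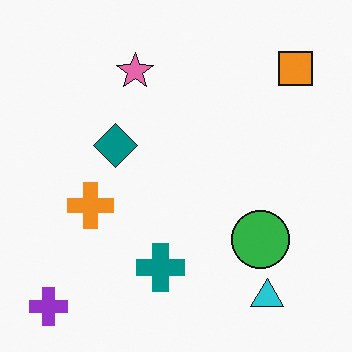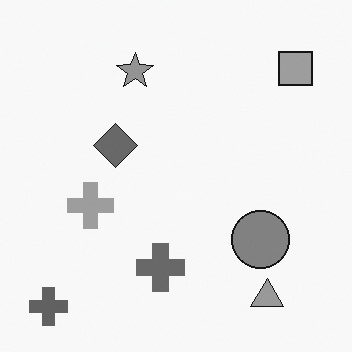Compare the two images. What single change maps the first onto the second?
The image was converted to grayscale.

All color is removed — every shape is now a shade of grey.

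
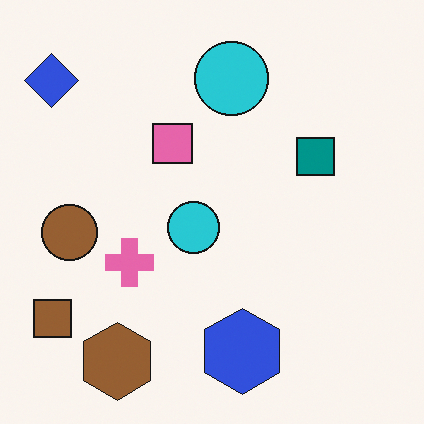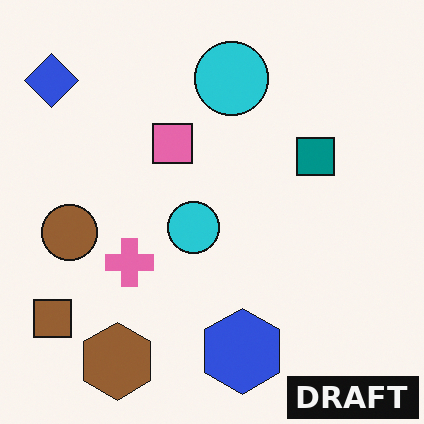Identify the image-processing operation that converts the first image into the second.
This is the original image watermarked with the text "DRAFT" in the lower-right corner.

A dark label reading "DRAFT" appears in the lower-right corner.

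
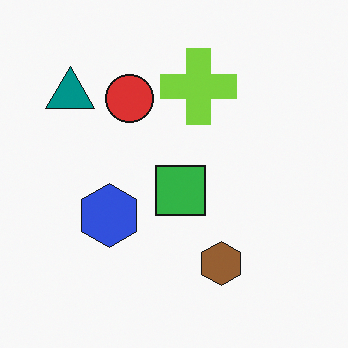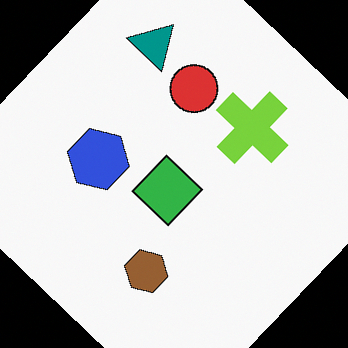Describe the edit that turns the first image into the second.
The transformation is: rotated clockwise by a large amount — several tens of degrees.

Every shape is tilted by the same angle and the image corners show triangular fill wedges — a whole-image rotation by a non-right angle.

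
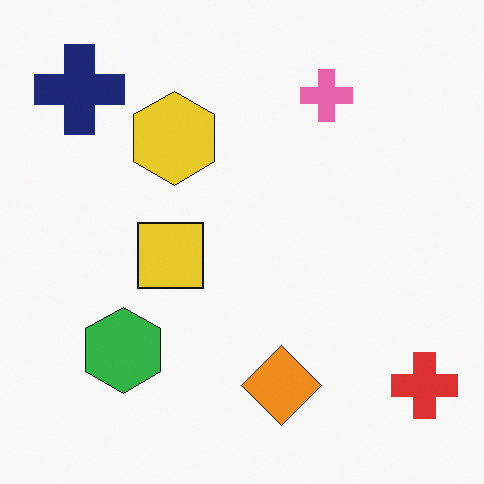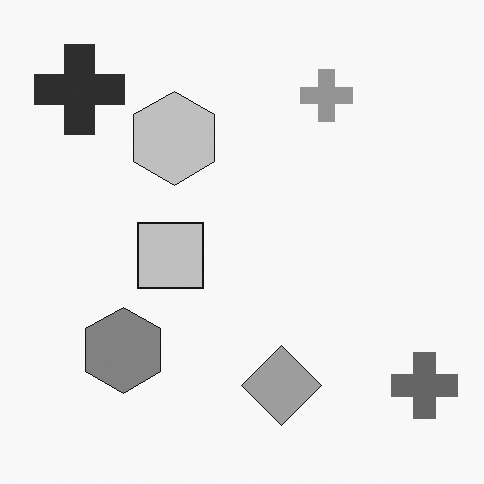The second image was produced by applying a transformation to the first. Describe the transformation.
The transformation is: converted to grayscale.

All color is removed — every shape is now a shade of grey.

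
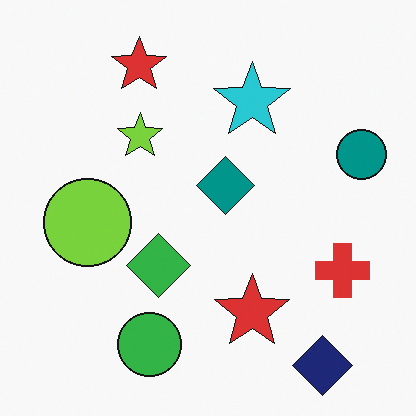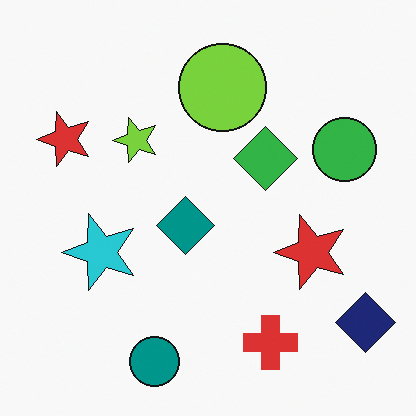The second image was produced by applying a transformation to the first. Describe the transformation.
The second image is the first transposed (reflected across the top-left ↔ bottom-right diagonal).

Shapes have swapped their row and column positions — what was in the top-right is now in the bottom-left — a diagonal reflection.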